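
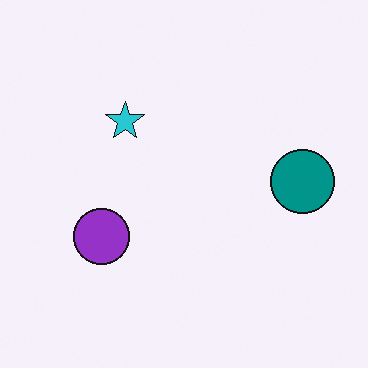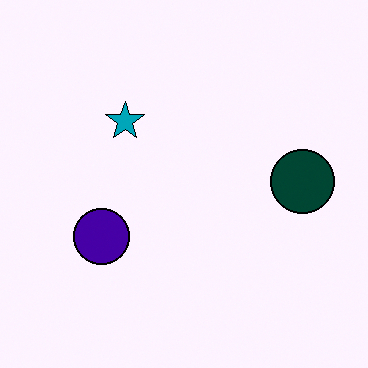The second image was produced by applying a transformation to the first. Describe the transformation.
Boosted in contrast.

Tones are pushed away from mid-grey across the whole image — a global contrast change.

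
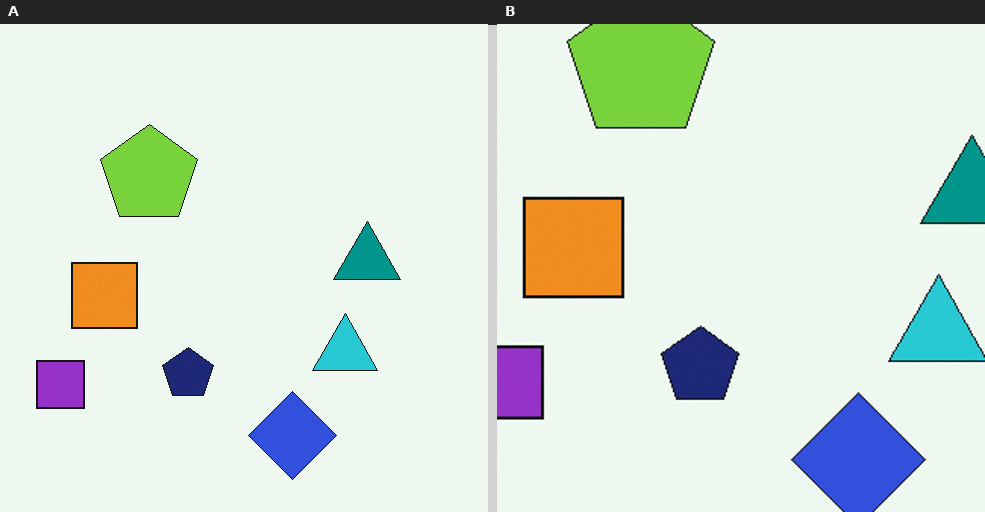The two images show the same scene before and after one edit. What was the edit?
The transformation is: cropped slightly and scaled back up.

The visible shapes are larger and the field of view is narrower; shapes near the original edges may be partly or wholly outside the frame — a crop-and-rescale.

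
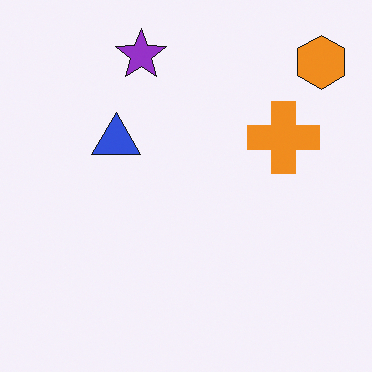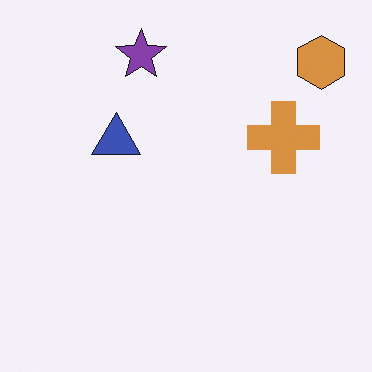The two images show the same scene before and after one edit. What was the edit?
It was slightly desaturated.

All colors are more muted and greyish — a global saturation change.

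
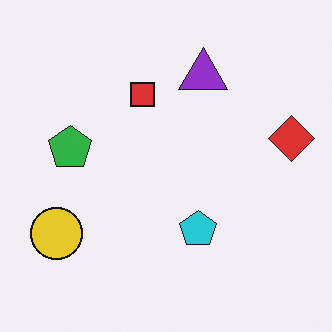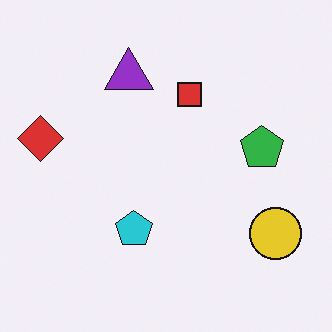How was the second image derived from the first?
The transformation is: flipped horizontally (left ↔ right).

The red diamond is in the right of the first image and the left of the second — shapes on opposite sides of the vertical midline have swapped in a mirror flip.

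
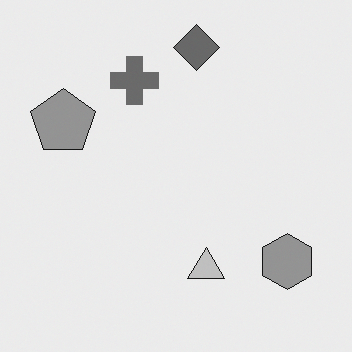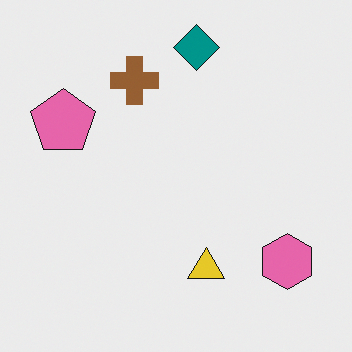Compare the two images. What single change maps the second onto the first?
The image was converted to grayscale.

All color is removed — every shape is now a shade of grey.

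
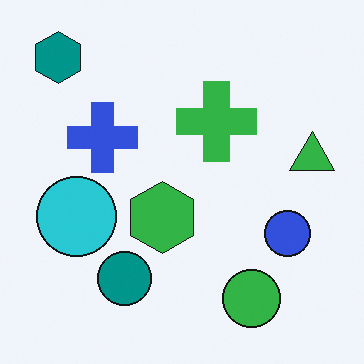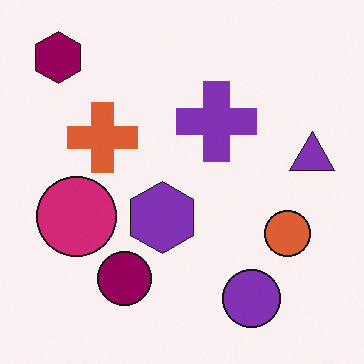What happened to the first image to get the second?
It was hue-shifted by a moderate amount.

Every shape's color has rotated by the same amount around the hue wheel — a uniform hue shift.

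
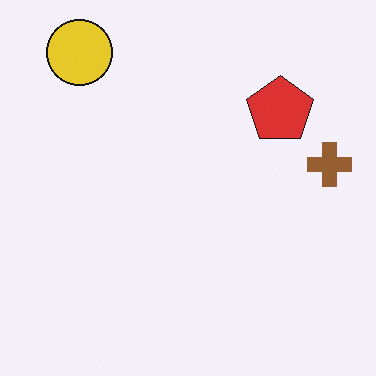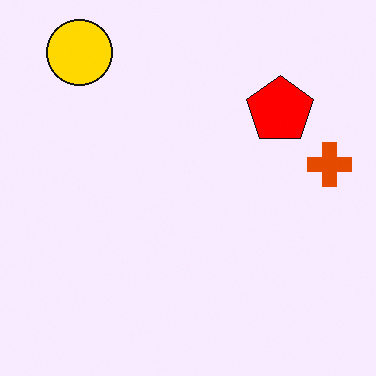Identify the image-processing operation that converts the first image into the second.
Made much more vivid (saturation change).

All colors are more vivid — a global saturation change.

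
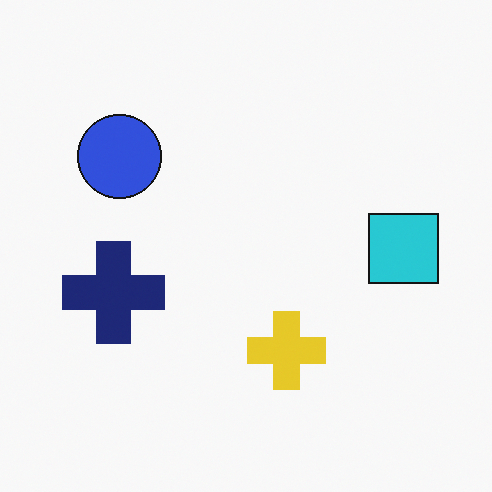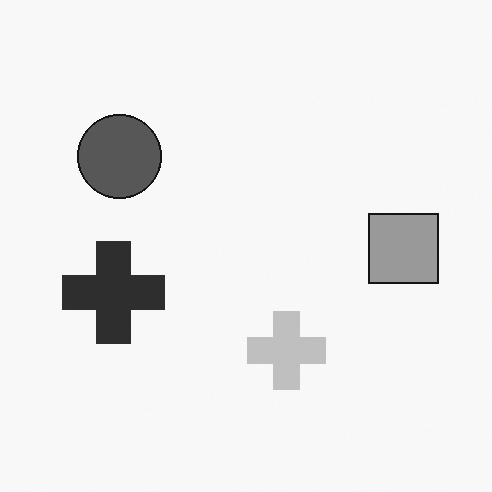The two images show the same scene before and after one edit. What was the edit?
The transformation is: converted to grayscale.

All color is removed — every shape is now a shade of grey.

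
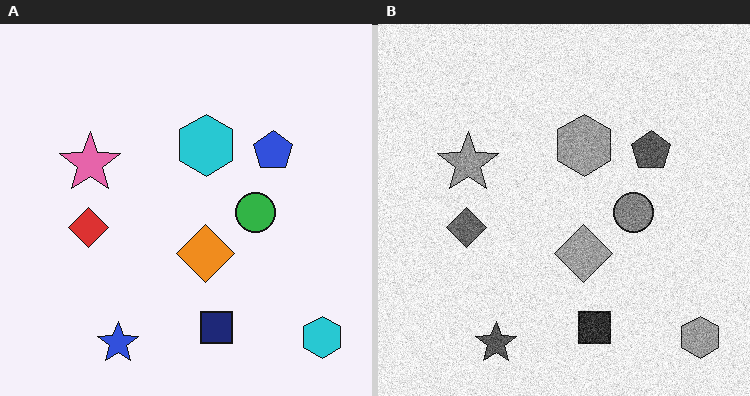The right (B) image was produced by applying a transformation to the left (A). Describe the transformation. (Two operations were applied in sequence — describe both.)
The right (B) image is the left (A) degraded with a thick layer of grain, then converted to grayscale.

Random speckle covers the whole image, including the flat background. All color is removed — every shape is now a shade of grey.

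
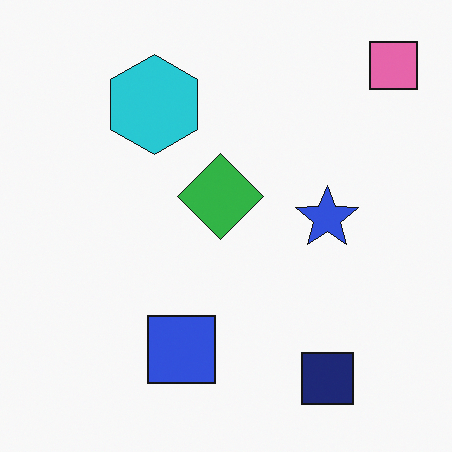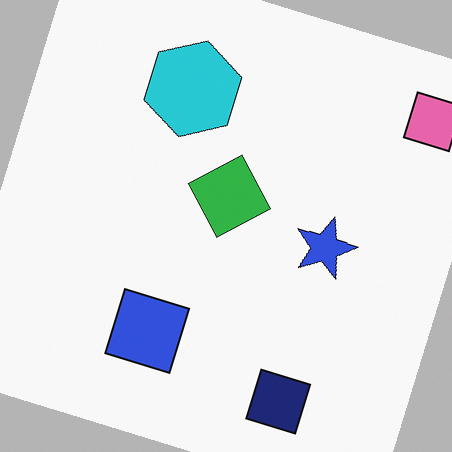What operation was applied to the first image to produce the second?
Rotated clockwise by a moderate amount.

Every shape is tilted by the same angle and the image corners show triangular fill wedges — a whole-image rotation by a non-right angle.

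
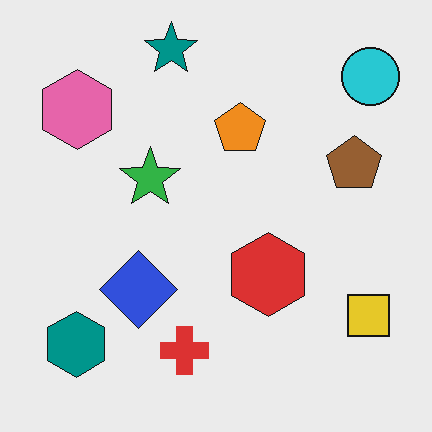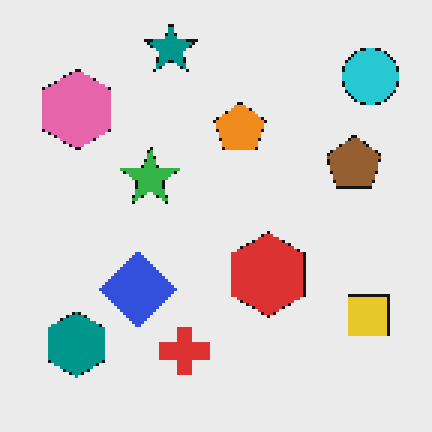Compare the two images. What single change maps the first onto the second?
It was mildly pixelated.

Shapes are reduced to large square blocks; fine edges and outlines are lost — a downscale-then-upscale (mosaic) effect.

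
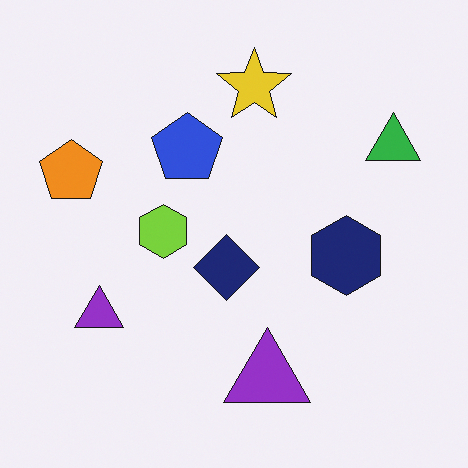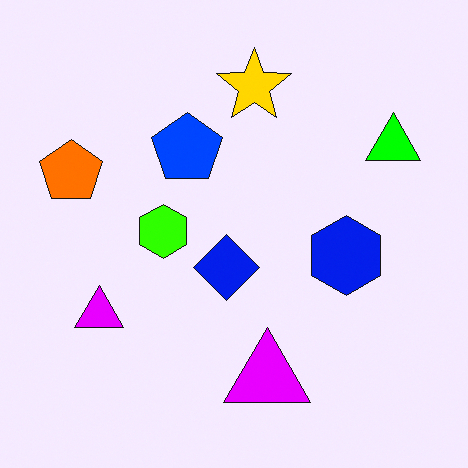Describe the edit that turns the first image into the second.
Made much more vivid (saturation change).

All colors are more vivid — a global saturation change.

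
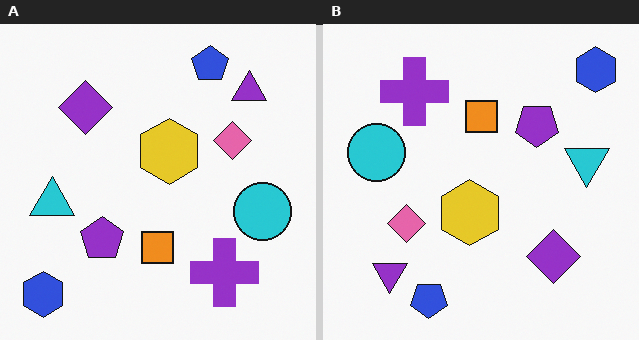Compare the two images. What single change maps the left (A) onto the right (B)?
The transformation is: rotated 180°.

The blue hexagon sits in the bottom-left of the left (A) image and the top-right of the right (B) — consistent with a whole-image 180° rotation.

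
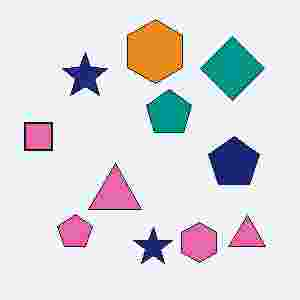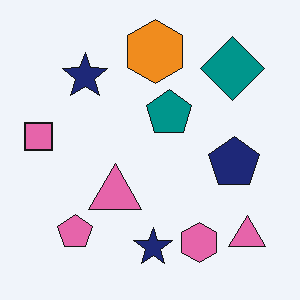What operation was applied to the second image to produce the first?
It was degraded with heavy JPEG compression.

Blocky 8×8 compression artifacts appear around shape edges and the flat background shows ringing — characteristic JPEG degradation.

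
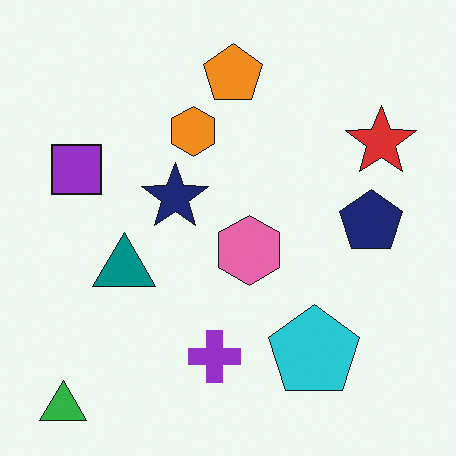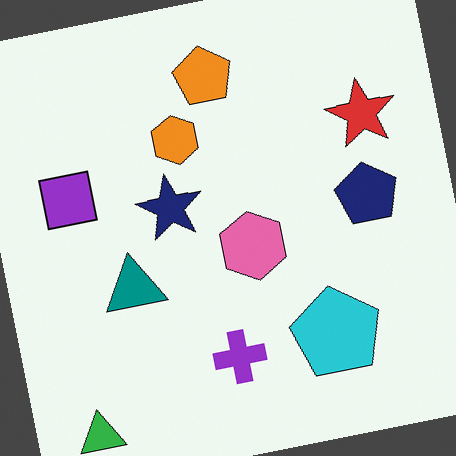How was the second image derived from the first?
This is the original image rotated counter-clockwise by a slight angle.

Every shape is tilted by the same angle and the image corners show triangular fill wedges — a whole-image rotation by a non-right angle.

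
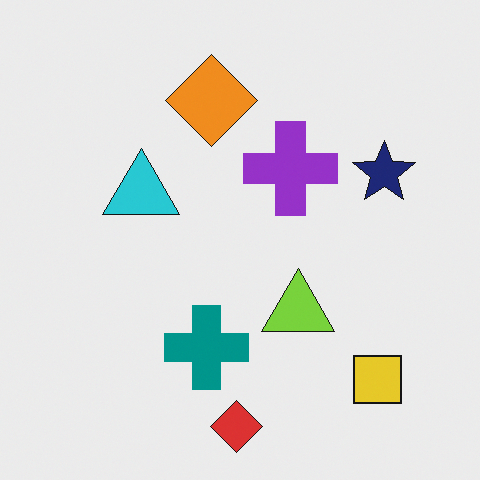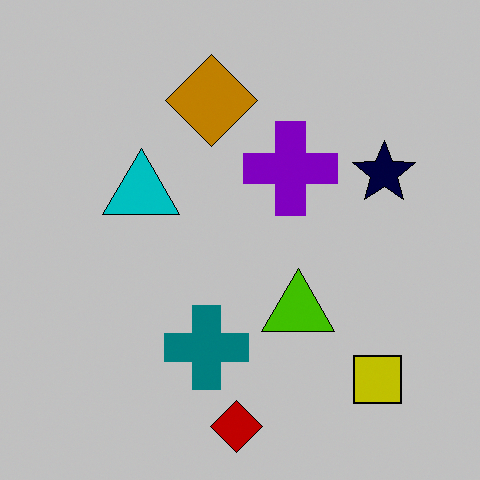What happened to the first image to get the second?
This is the original image heavily posterized to just a handful of flat colors.

Each flat color has snapped to a coarser quantized level — most visibly, the near-white background has dropped to a flat grey.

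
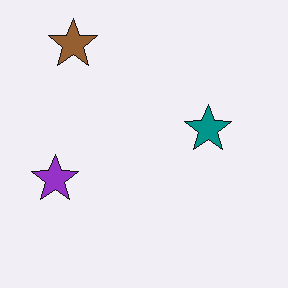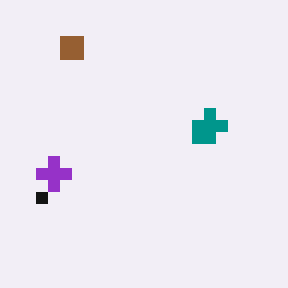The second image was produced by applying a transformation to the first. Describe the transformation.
Coarsely pixelated.

Shapes are reduced to large square blocks; fine edges and outlines are lost — a downscale-then-upscale (mosaic) effect.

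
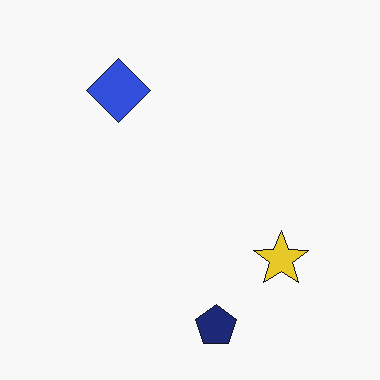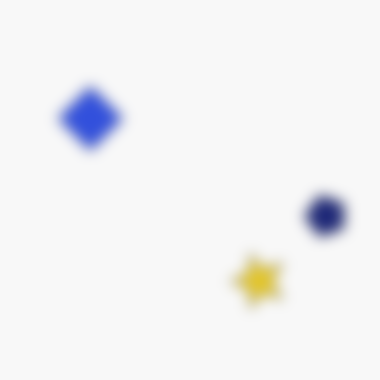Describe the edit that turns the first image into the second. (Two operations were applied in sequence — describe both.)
The second image is the first transposed (reflected across the top-left ↔ bottom-right diagonal), then heavily blurred.

Shapes have swapped their row and column positions — what was in the top-right is now in the bottom-left — a diagonal reflection. Shape edges and outlines are uniformly softened across the whole image.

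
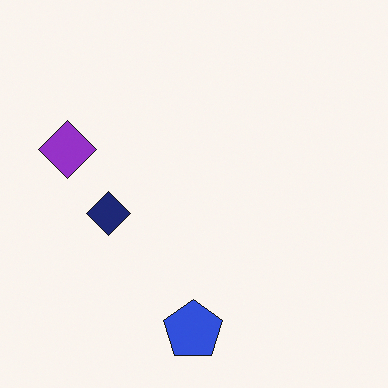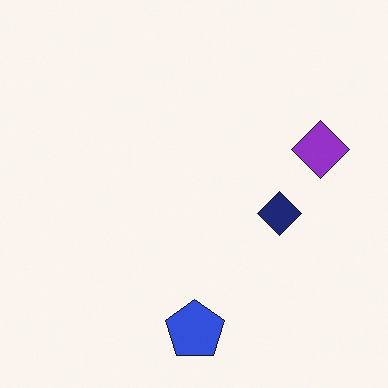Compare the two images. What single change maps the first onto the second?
Flipped horizontally (left ↔ right).

The purple diamond is in the left of the first image and the right of the second — shapes on opposite sides of the vertical midline have swapped in a mirror flip.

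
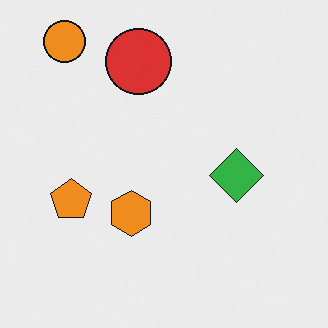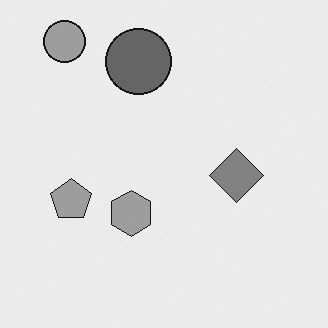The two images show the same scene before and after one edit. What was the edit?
Converted to grayscale.

All color is removed — every shape is now a shade of grey.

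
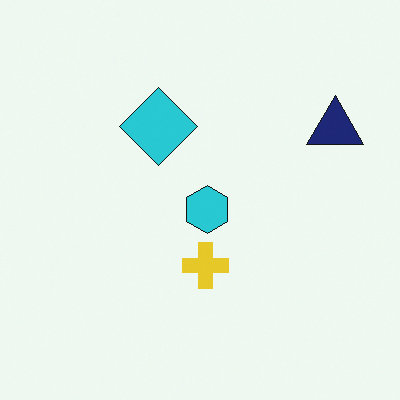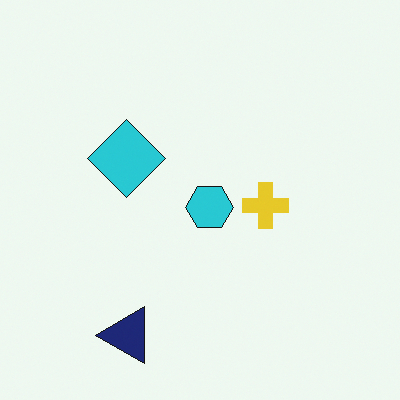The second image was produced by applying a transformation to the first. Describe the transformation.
This is the original image transposed (reflected across the top-left ↔ bottom-right diagonal).

Shapes have swapped their row and column positions — what was in the top-right is now in the bottom-left — a diagonal reflection.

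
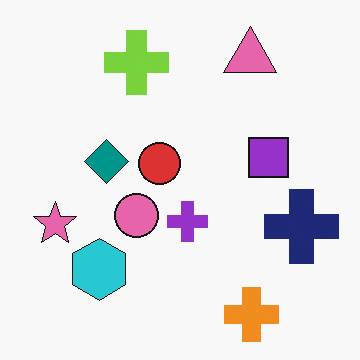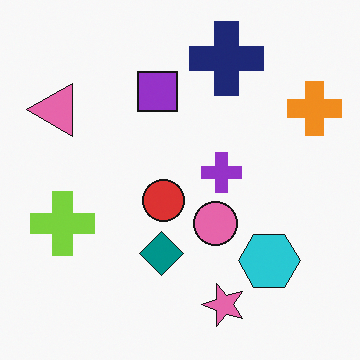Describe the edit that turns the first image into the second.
This is the original image rotated 90° counter-clockwise.

The orange cross sits in the bottom-right of the first image and the top-right of the second — consistent with a whole-image 90° counter-clockwise rotation.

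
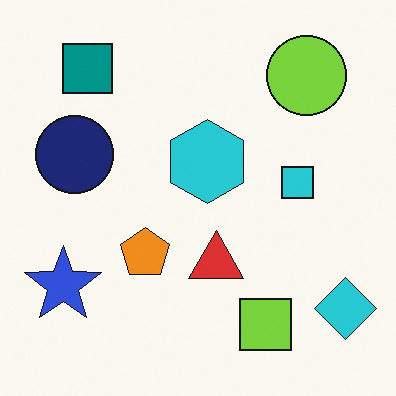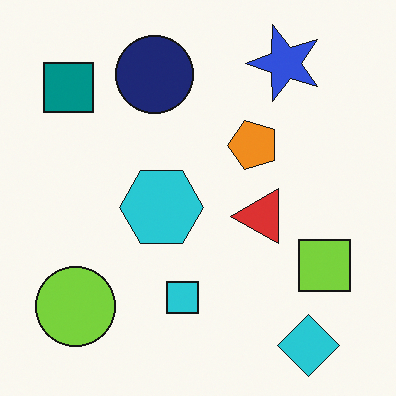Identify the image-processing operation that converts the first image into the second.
Transposed (reflected across the top-left ↔ bottom-right diagonal).

Shapes have swapped their row and column positions — what was in the top-right is now in the bottom-left — a diagonal reflection.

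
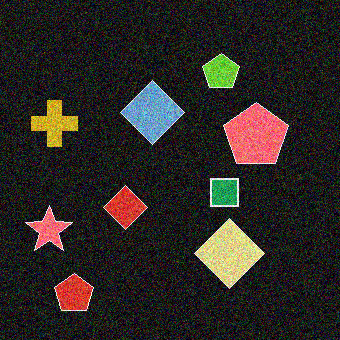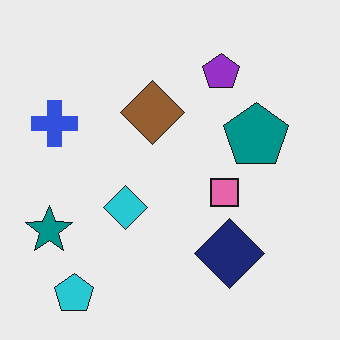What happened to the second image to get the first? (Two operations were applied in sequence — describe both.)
This is the original image color-inverted (negative), then degraded with a thick layer of grain.

The light background has become dark and every shape's color is its complement — a photographic negative. Random speckle covers the whole image, including the flat background.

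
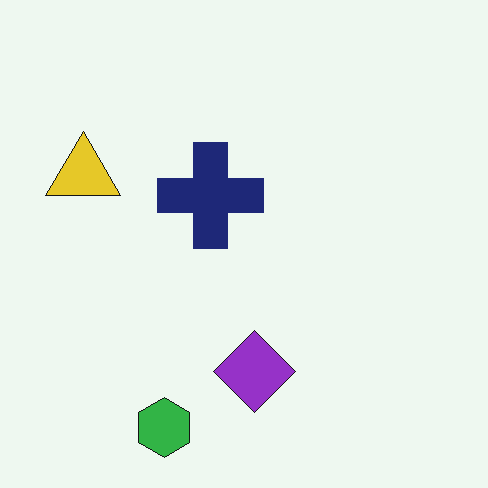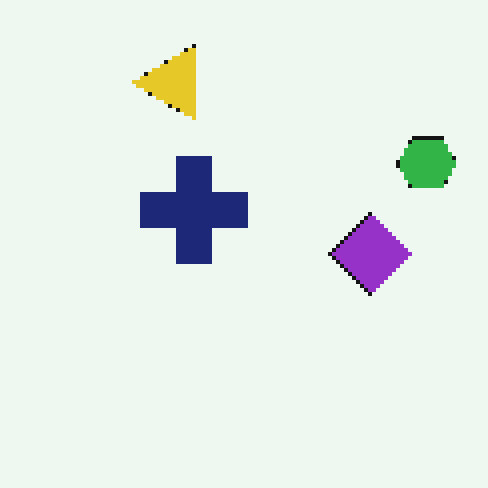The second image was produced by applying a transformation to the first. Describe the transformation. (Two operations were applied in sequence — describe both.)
It was transposed (reflected across the top-left ↔ bottom-right diagonal), then lightly pixelated (a mild mosaic effect).

Shapes have swapped their row and column positions — what was in the top-right is now in the bottom-left — a diagonal reflection. Shapes are reduced to large square blocks; fine edges and outlines are lost — a downscale-then-upscale (mosaic) effect.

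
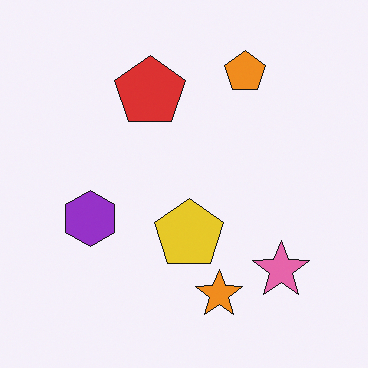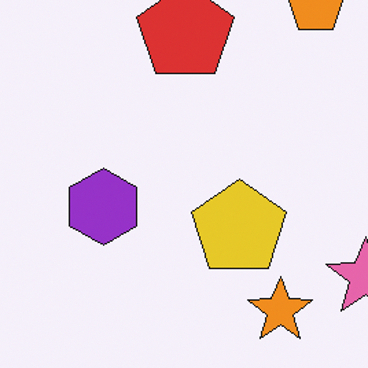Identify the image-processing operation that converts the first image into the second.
Cropped slightly and scaled back up.

The visible shapes are larger and the field of view is narrower; shapes near the original edges may be partly or wholly outside the frame — a crop-and-rescale.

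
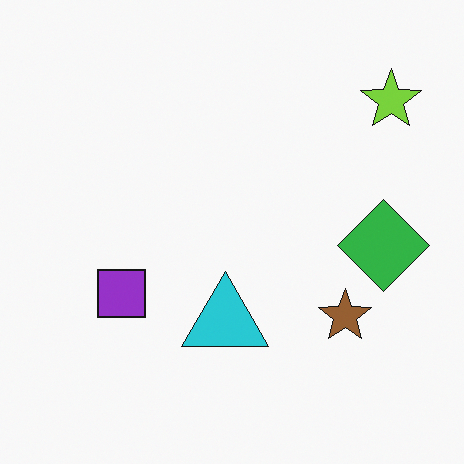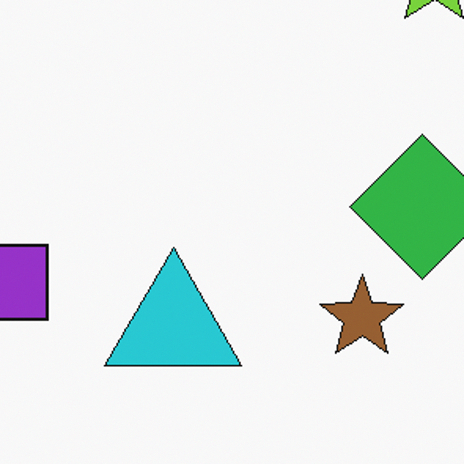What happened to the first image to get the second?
The image was cropped slightly and scaled back up.

The visible shapes are larger and the field of view is narrower; shapes near the original edges may be partly or wholly outside the frame — a crop-and-rescale.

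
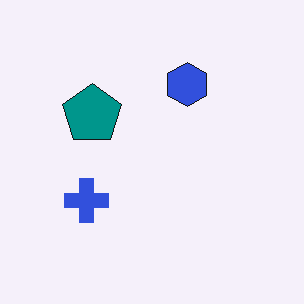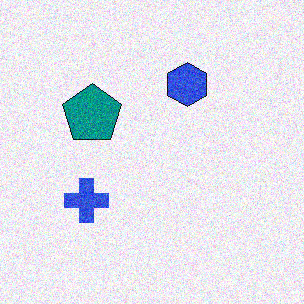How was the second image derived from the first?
It was degraded with visible gaussian noise.

Random speckle covers the whole image, including the flat background.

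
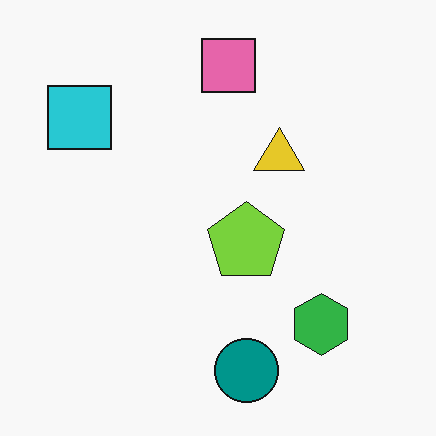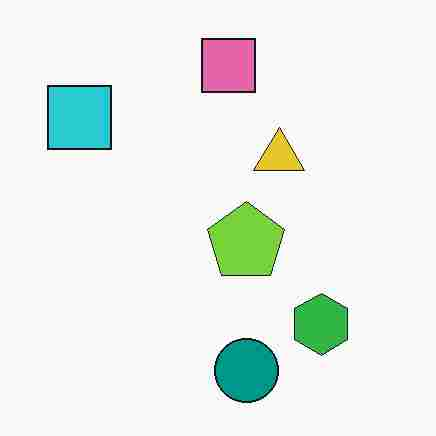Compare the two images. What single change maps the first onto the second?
The transformation is: heavily JPEG-compressed with obvious blocking artifacts.

Blocky 8×8 compression artifacts appear around shape edges and the flat background shows ringing — characteristic JPEG degradation.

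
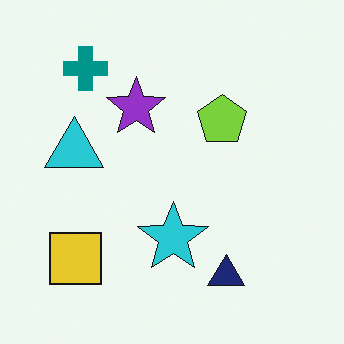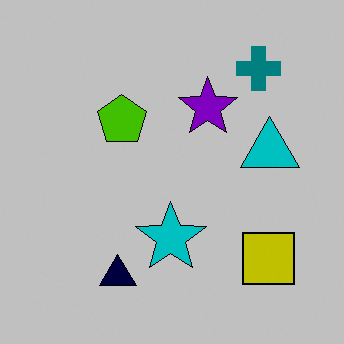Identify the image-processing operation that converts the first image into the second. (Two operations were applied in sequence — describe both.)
The second image is the first heavily posterized to just a handful of flat colors, then flipped horizontally (left ↔ right).

Each flat color has snapped to a coarser quantized level — most visibly, the near-white background has dropped to a flat grey. The cyan triangle is in the left of the first image and the right of the second — shapes on opposite sides of the vertical midline have swapped in a mirror flip.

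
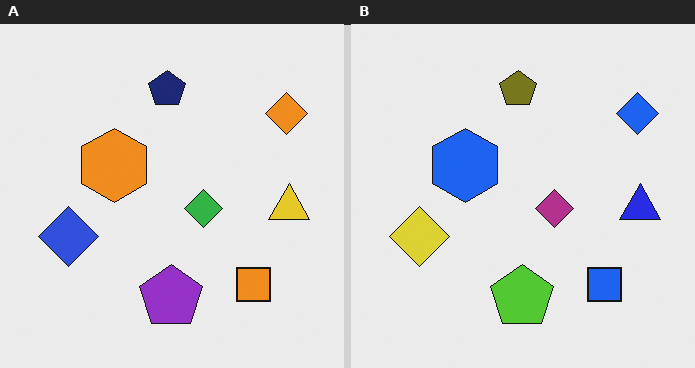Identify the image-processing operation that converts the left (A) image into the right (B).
Hue-shifted by a large amount.

Every shape's color has rotated by the same amount around the hue wheel — a uniform hue shift.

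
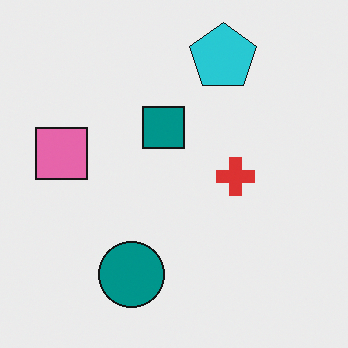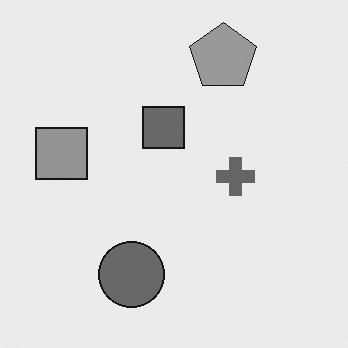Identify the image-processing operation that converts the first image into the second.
The second image is the first converted to grayscale.

All color is removed — every shape is now a shade of grey.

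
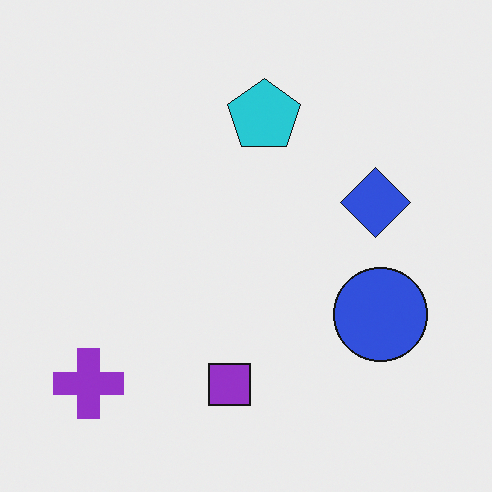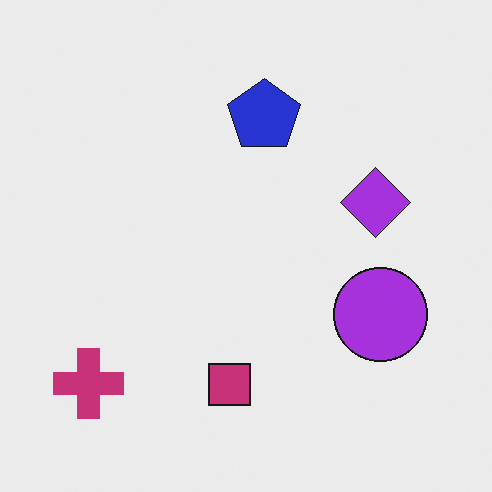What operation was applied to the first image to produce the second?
The transformation is: hue-shifted by a small amount.

Every shape's color has rotated by the same amount around the hue wheel — a uniform hue shift.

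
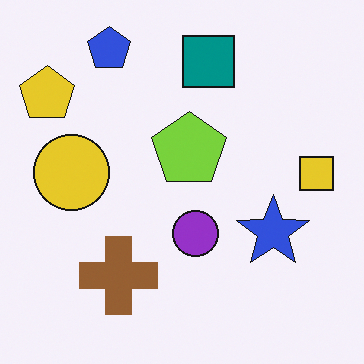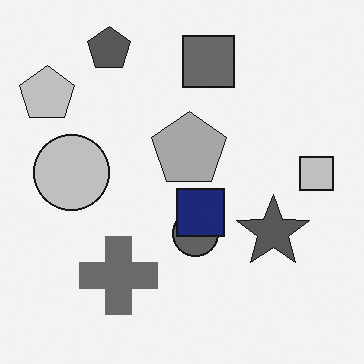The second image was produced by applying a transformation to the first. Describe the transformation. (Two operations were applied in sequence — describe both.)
It was converted to grayscale, then overlaid with an additional navy square.

All color is removed — every shape is now a shade of grey. A navy square appears in the second image that is absent from the first.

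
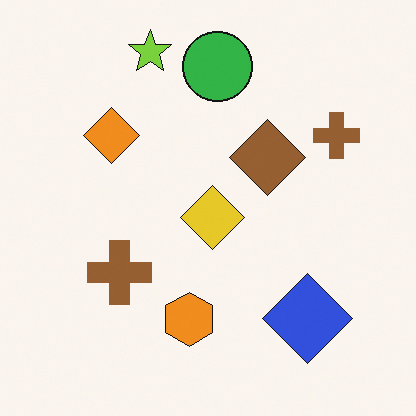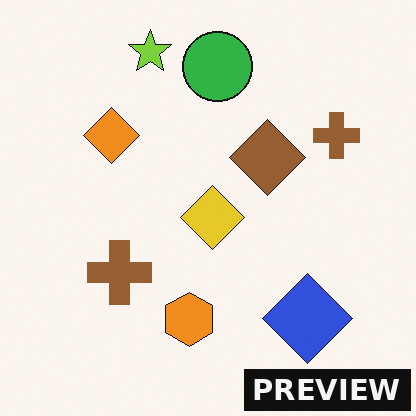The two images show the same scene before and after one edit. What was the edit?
The second image is the first watermarked with the text "PREVIEW" in the lower-right corner.

A dark label reading "PREVIEW" appears in the lower-right corner.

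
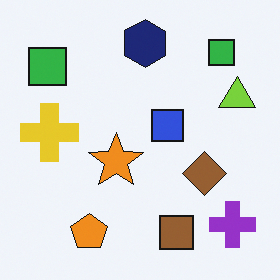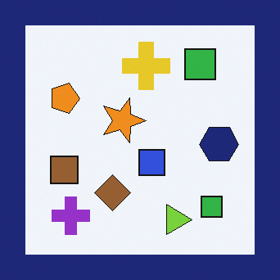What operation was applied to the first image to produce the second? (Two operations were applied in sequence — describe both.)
The image was rotated 90° clockwise, then framed with a navy border.

The purple cross sits in the bottom-right of the first image and the bottom-left of the second — consistent with a whole-image 90° clockwise rotation. A solid navy frame runs around the edge of the second image, with the content slightly shrunk inside it.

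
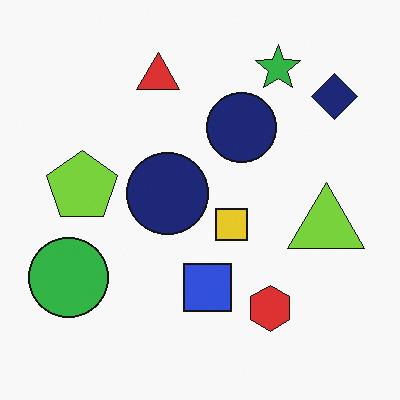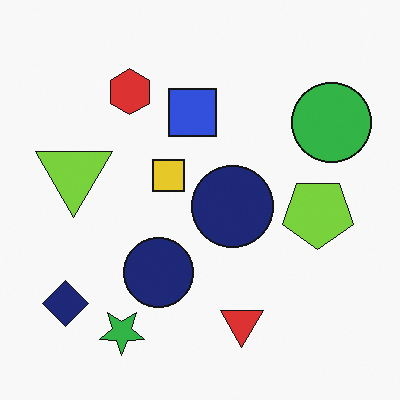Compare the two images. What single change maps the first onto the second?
This is the original image rotated 180°.

The navy diamond sits in the top-right of the first image and the bottom-left of the second — consistent with a whole-image 180° rotation.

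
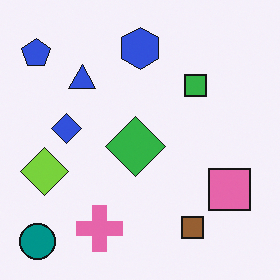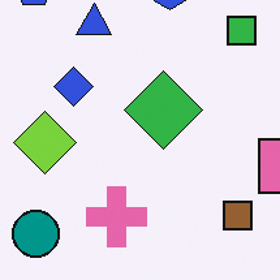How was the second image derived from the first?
This is the original image cropped slightly and scaled back up.

The visible shapes are larger and the field of view is narrower; shapes near the original edges may be partly or wholly outside the frame — a crop-and-rescale.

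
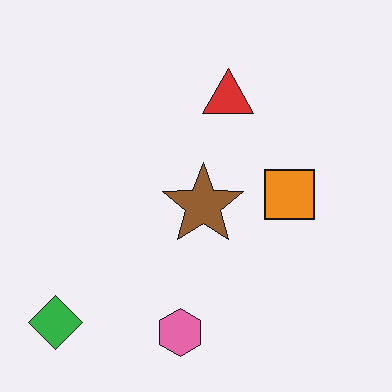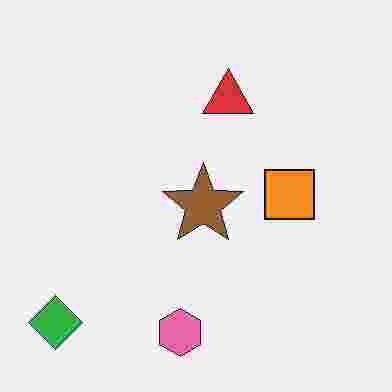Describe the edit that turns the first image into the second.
The image was degraded with heavy JPEG compression.

Blocky 8×8 compression artifacts appear around shape edges and the flat background shows ringing — characteristic JPEG degradation.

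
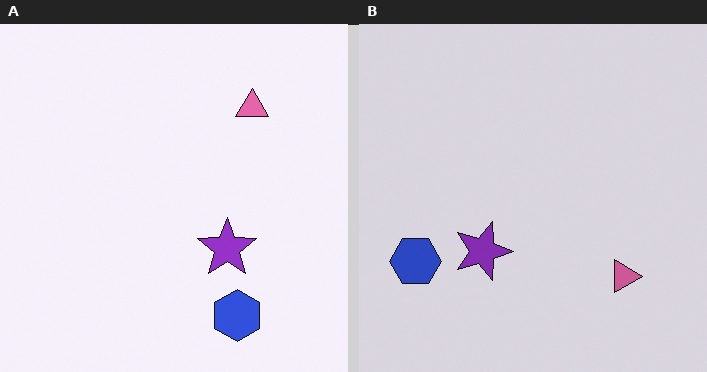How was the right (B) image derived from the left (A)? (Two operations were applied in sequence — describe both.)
It was rotated 90° clockwise, then darkened a little.

The blue hexagon sits in the bottom-right of the left (A) image and the bottom-left of the right (B) — consistent with a whole-image 90° clockwise rotation. Every pixel — background and shapes alike — is uniformly darkened.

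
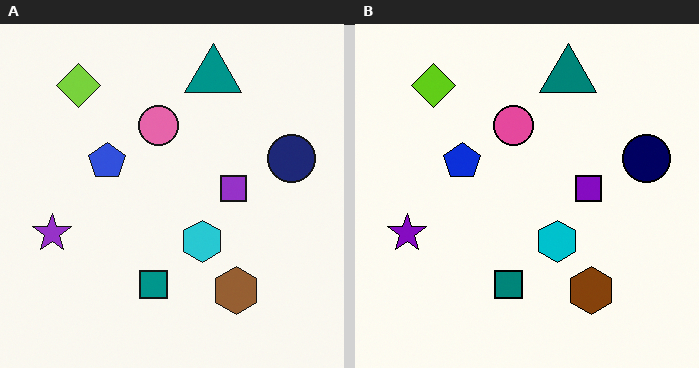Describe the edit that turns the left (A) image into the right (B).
The image was given slightly increased contrast.

Tones are pushed away from mid-grey across the whole image — a global contrast change.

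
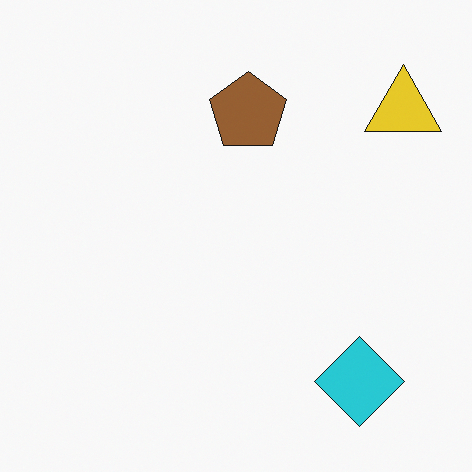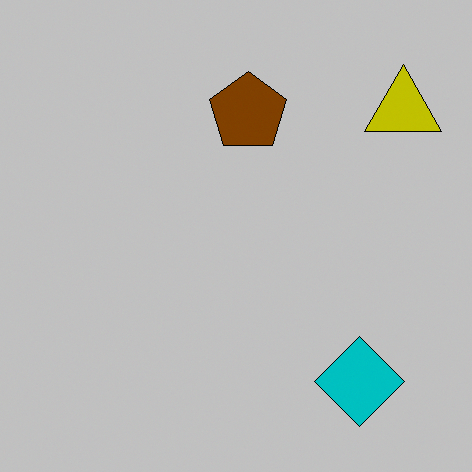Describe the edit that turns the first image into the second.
The second image is the first heavily posterized to just a handful of flat colors.

Each flat color has snapped to a coarser quantized level — most visibly, the near-white background has dropped to a flat grey.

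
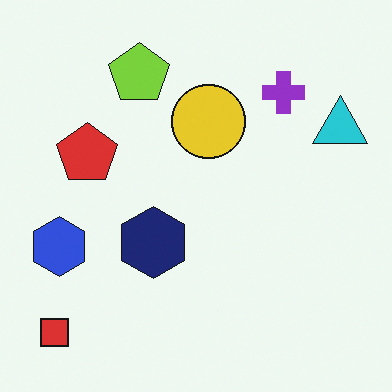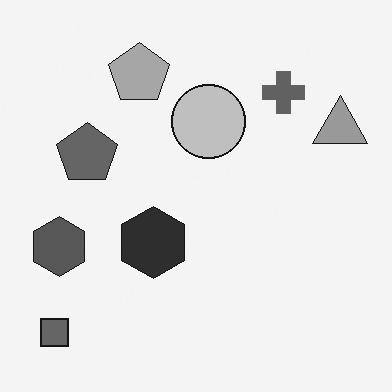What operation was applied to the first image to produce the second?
This is the original image converted to grayscale.

All color is removed — every shape is now a shade of grey.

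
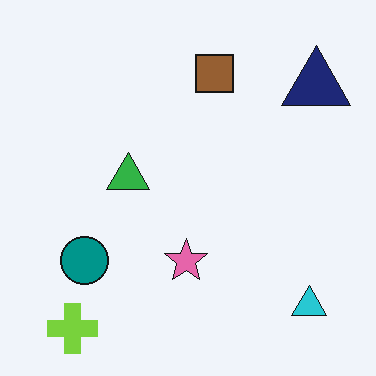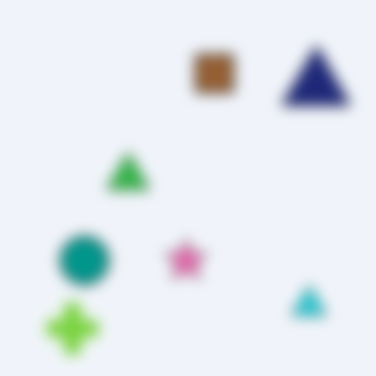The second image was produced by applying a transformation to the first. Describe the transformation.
The second image is the first strongly gaussian-blurred.

Shape edges and outlines are uniformly softened across the whole image.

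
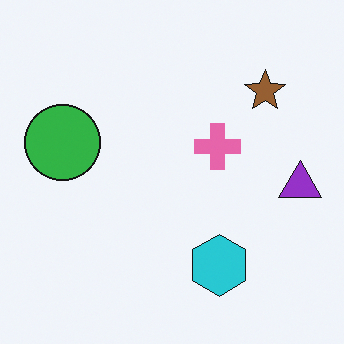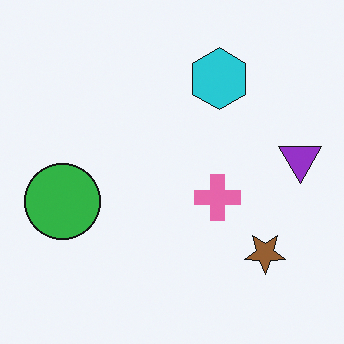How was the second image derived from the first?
This is the original image flipped vertically (top ↔ bottom).

The cyan hexagon is in the bottom of the first image and the top of the second — shapes on opposite sides of the horizontal midline have swapped in a mirror flip.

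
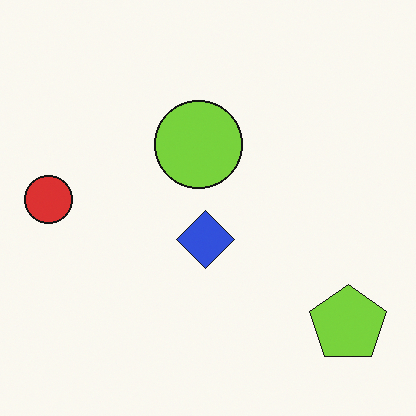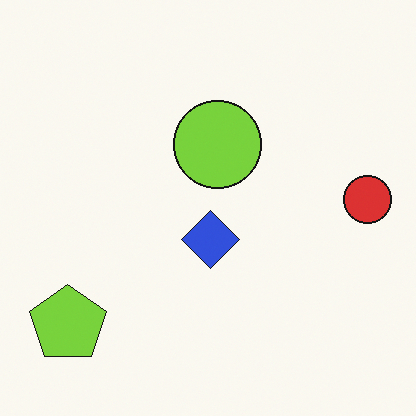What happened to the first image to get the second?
The transformation is: flipped horizontally (left ↔ right).

The red circle is in the left of the first image and the right of the second — shapes on opposite sides of the vertical midline have swapped in a mirror flip.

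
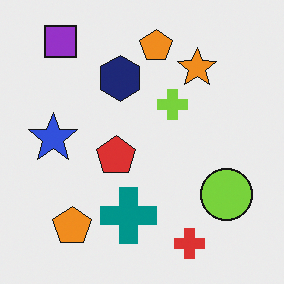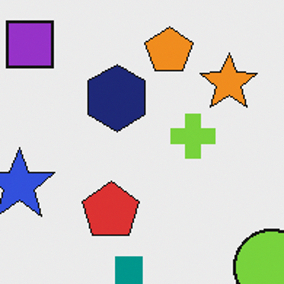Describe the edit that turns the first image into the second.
This is the original image cropped to a modestly smaller region and rescaled.

The visible shapes are larger and the field of view is narrower; shapes near the original edges may be partly or wholly outside the frame — a crop-and-rescale.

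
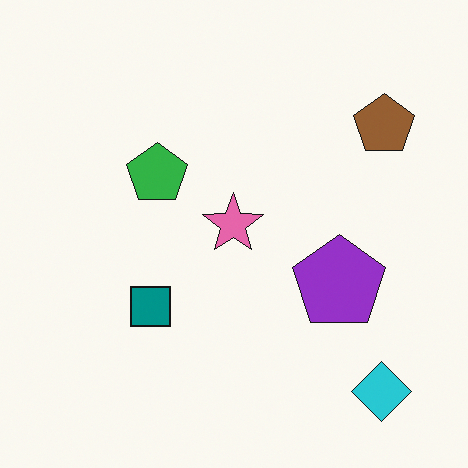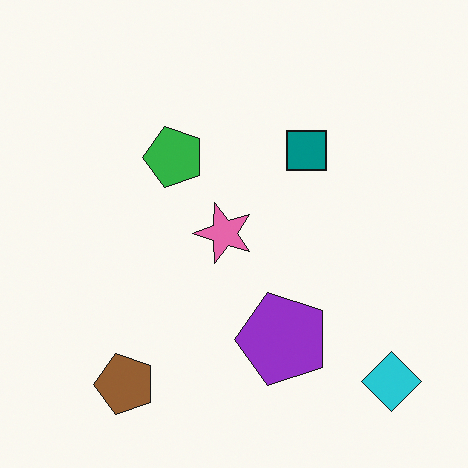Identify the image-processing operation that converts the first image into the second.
Transposed (reflected across the top-left ↔ bottom-right diagonal).

Shapes have swapped their row and column positions — what was in the top-right is now in the bottom-left — a diagonal reflection.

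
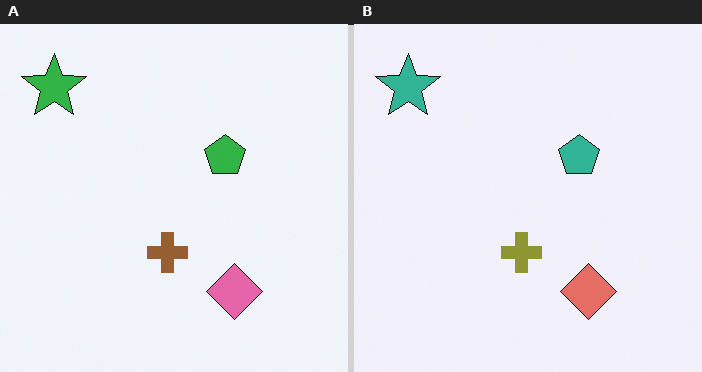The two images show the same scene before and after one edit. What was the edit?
The image was hue-shifted by a small amount.

Every shape's color has rotated by the same amount around the hue wheel — a uniform hue shift.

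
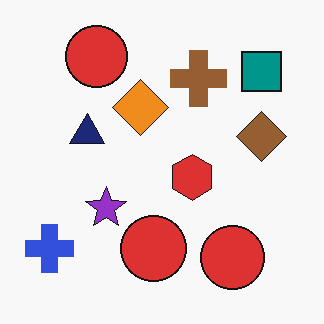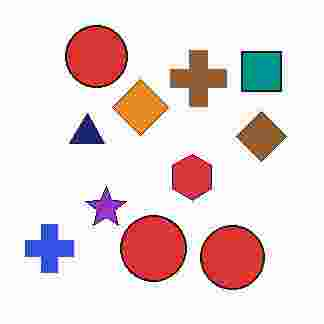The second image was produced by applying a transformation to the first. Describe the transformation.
This is the original image heavily JPEG-compressed with obvious blocking artifacts.

Blocky 8×8 compression artifacts appear around shape edges and the flat background shows ringing — characteristic JPEG degradation.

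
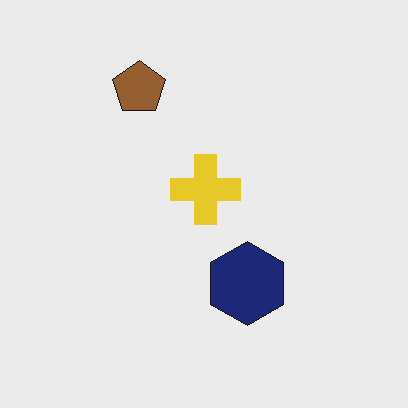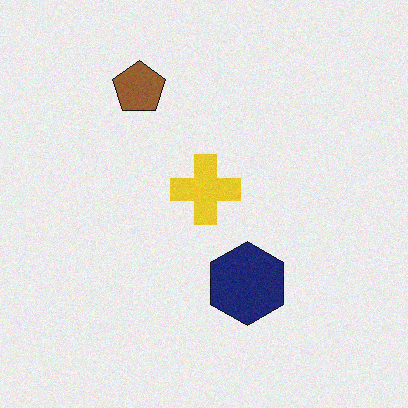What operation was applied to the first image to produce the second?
The second image is the first degraded with subtle gaussian noise.

Random speckle covers the whole image, including the flat background.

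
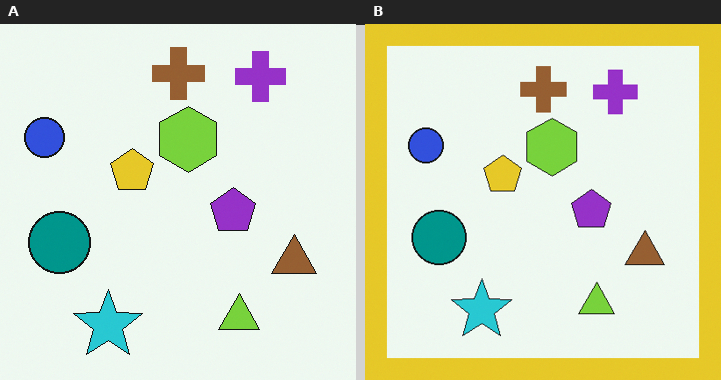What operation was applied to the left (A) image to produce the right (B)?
The transformation is: framed with a yellow border.

A solid yellow frame runs around the edge of the right (B) image, with the content slightly shrunk inside it.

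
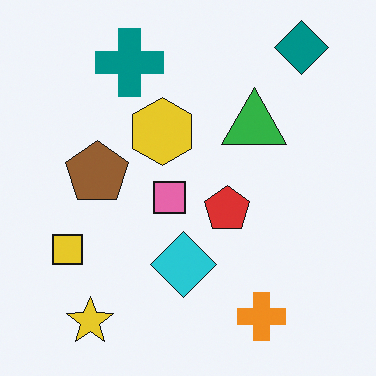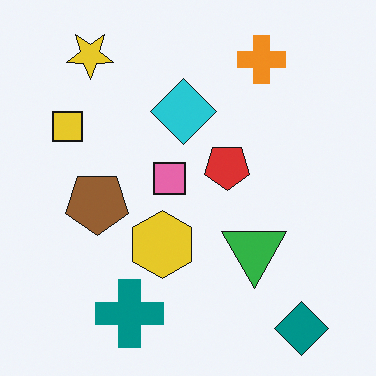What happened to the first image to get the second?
The second image is the first flipped vertically (top ↔ bottom).

The teal diamond is in the top-right of the first image and the bottom-right of the second — shapes on opposite sides of the horizontal midline have swapped in a mirror flip.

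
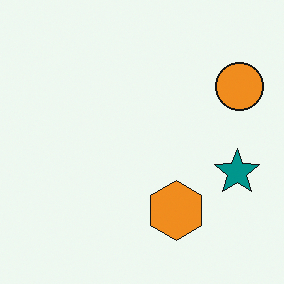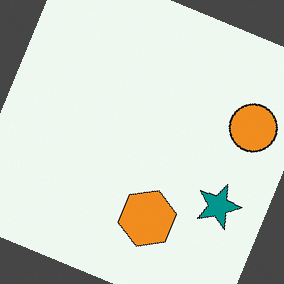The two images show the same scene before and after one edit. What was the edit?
It was rotated clockwise by a moderate amount.

Every shape is tilted by the same angle and the image corners show triangular fill wedges — a whole-image rotation by a non-right angle.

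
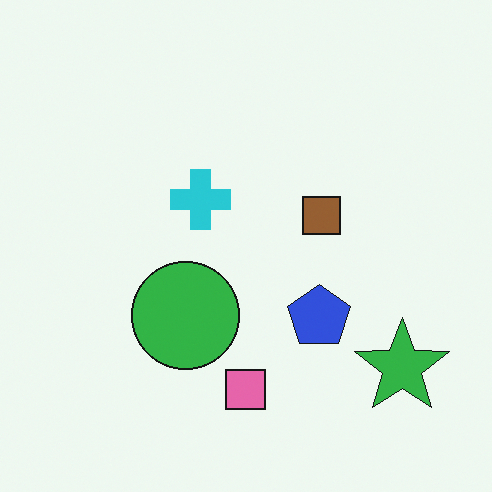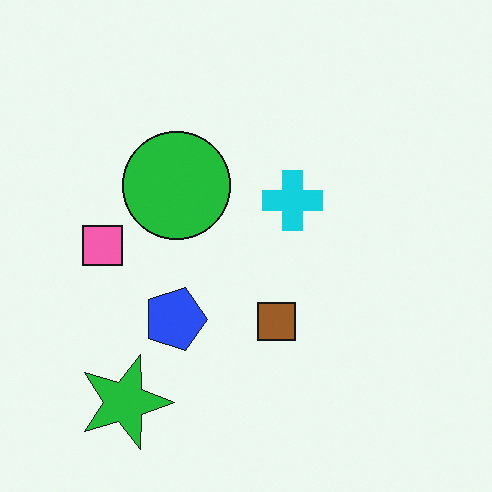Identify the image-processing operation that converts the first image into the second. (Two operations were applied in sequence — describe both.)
Slightly oversaturated, then rotated 90° clockwise.

All colors are more vivid — a global saturation change. The green star sits in the bottom-right of the first image and the bottom-left of the second — consistent with a whole-image 90° clockwise rotation.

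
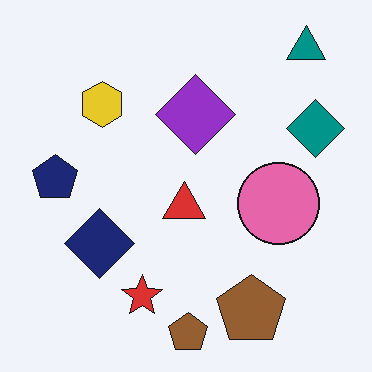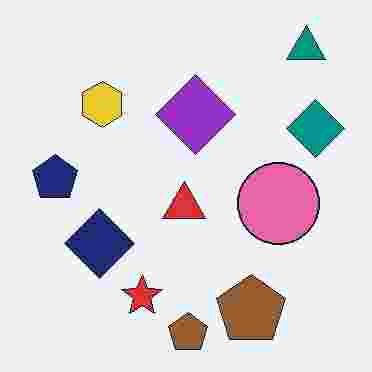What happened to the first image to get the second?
This is the original image degraded with heavy JPEG compression.

Blocky 8×8 compression artifacts appear around shape edges and the flat background shows ringing — characteristic JPEG degradation.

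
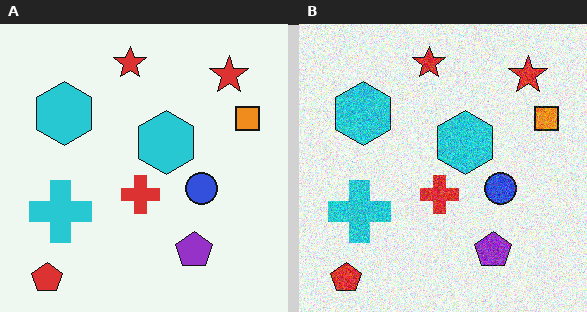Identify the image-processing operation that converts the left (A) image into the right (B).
This is the original image degraded with a thick layer of grain.

Random speckle covers the whole image, including the flat background.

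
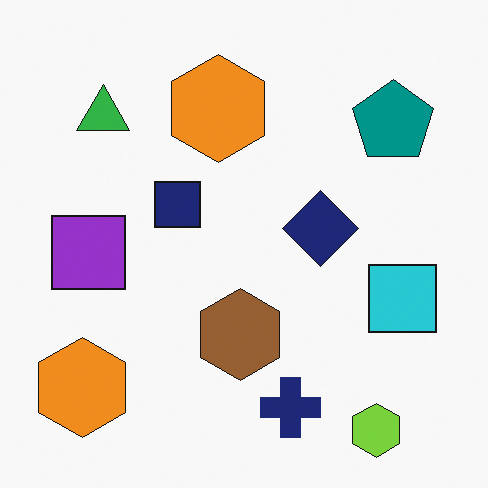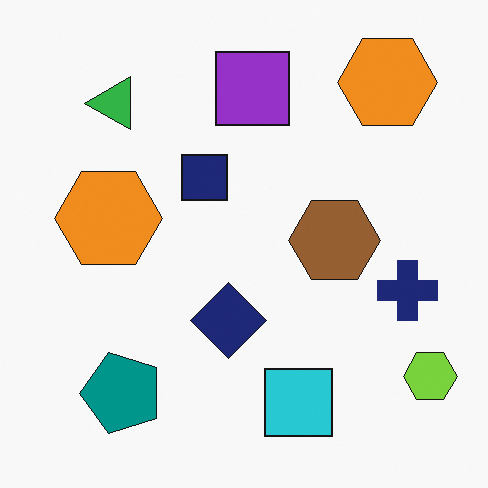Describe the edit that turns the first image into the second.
It was transposed (reflected across the top-left ↔ bottom-right diagonal).

Shapes have swapped their row and column positions — what was in the top-right is now in the bottom-left — a diagonal reflection.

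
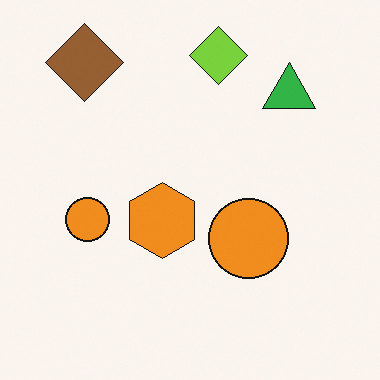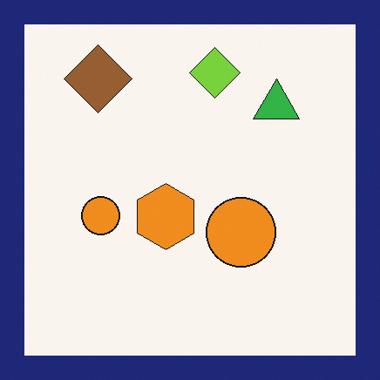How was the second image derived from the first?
This is the original image framed with a navy border.

A solid navy frame runs around the edge of the second image, with the content slightly shrunk inside it.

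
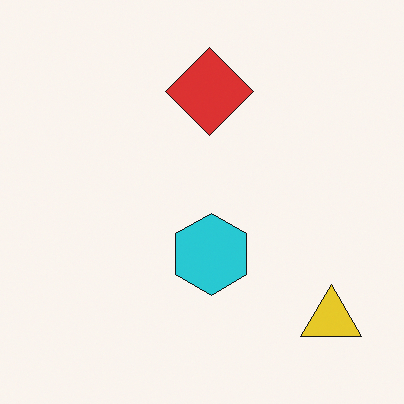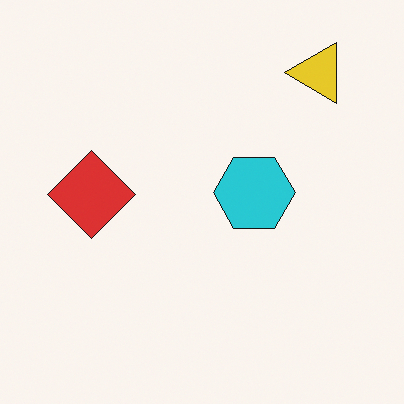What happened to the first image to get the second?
The transformation is: rotated 90° counter-clockwise.

The yellow triangle sits in the bottom-right of the first image and the top-right of the second — consistent with a whole-image 90° counter-clockwise rotation.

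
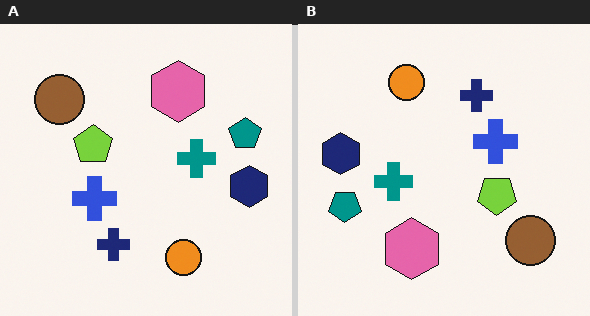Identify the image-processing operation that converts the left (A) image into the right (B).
The image was rotated 180°.

The brown circle sits in the top-left of the left (A) image and the bottom-right of the right (B) — consistent with a whole-image 180° rotation.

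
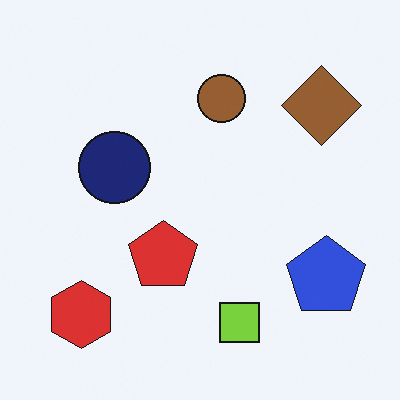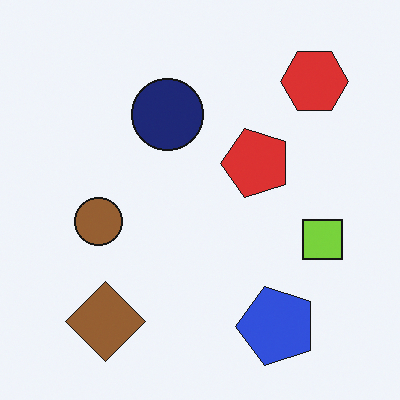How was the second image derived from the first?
The second image is the first transposed (reflected across the top-left ↔ bottom-right diagonal).

Shapes have swapped their row and column positions — what was in the top-right is now in the bottom-left — a diagonal reflection.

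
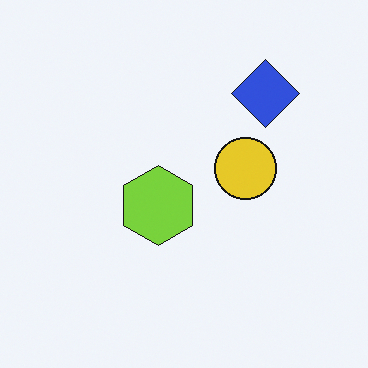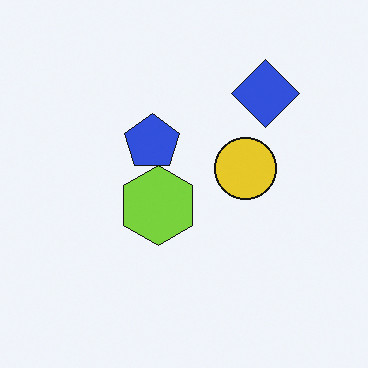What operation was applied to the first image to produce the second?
The transformation is: overlaid with an additional blue pentagon.

A blue pentagon appears in the second image that is absent from the first.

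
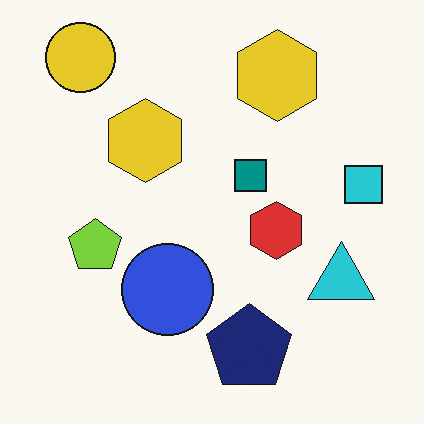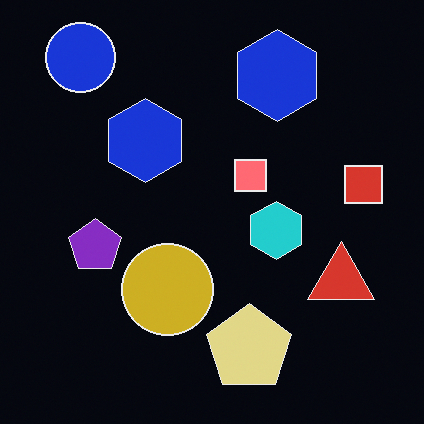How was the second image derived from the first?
It was color-inverted (negative).

The light background has become dark and every shape's color is its complement — a photographic negative.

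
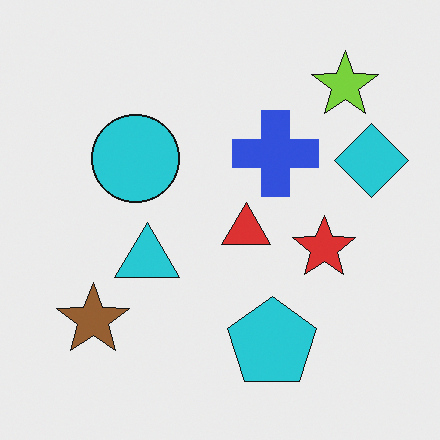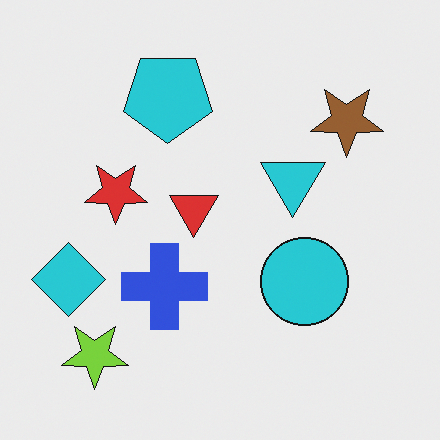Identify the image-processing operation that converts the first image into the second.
The image was rotated 180°.

The lime star sits in the top-right of the first image and the bottom-left of the second — consistent with a whole-image 180° rotation.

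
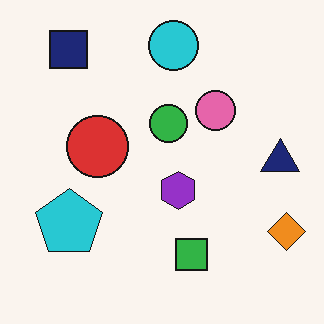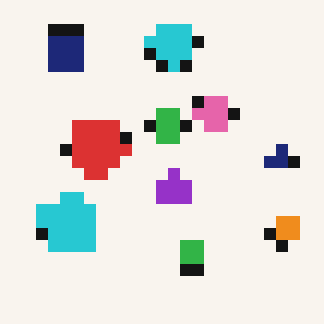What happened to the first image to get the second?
It was coarsely pixelated.

Shapes are reduced to large square blocks; fine edges and outlines are lost — a downscale-then-upscale (mosaic) effect.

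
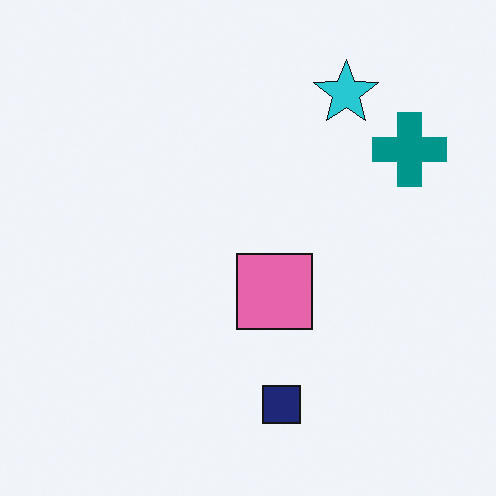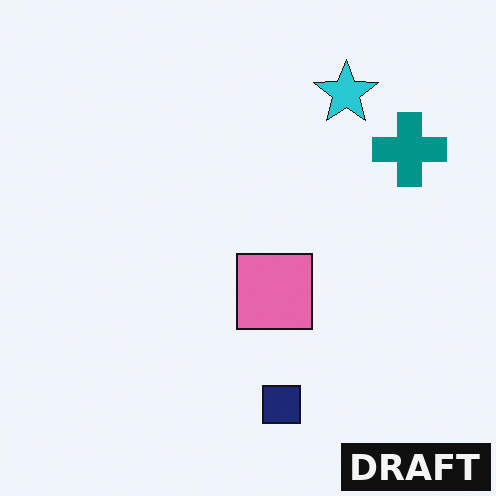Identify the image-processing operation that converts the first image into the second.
It was watermarked with the text "DRAFT" in the lower-right corner.

A dark label reading "DRAFT" appears in the lower-right corner.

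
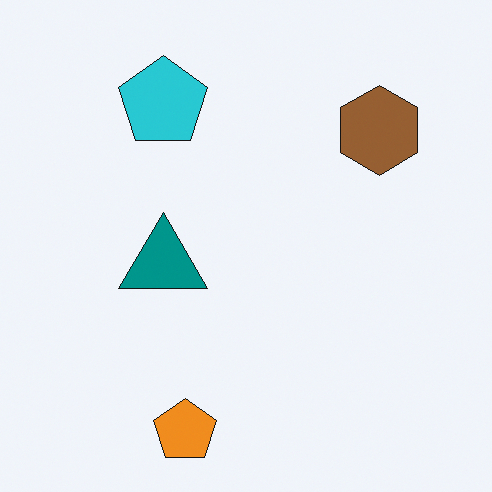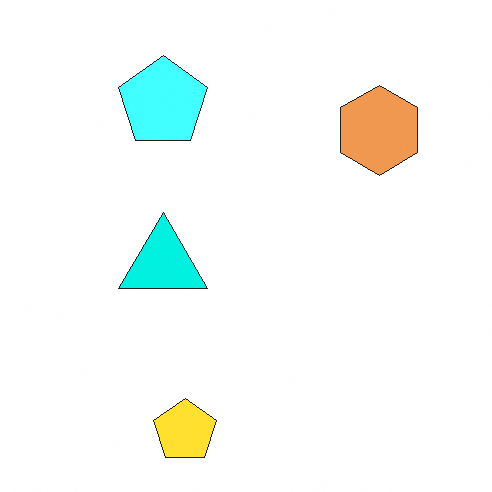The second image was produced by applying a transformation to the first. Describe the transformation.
It was brightened a lot.

Every pixel — background and shapes alike — is uniformly brightened.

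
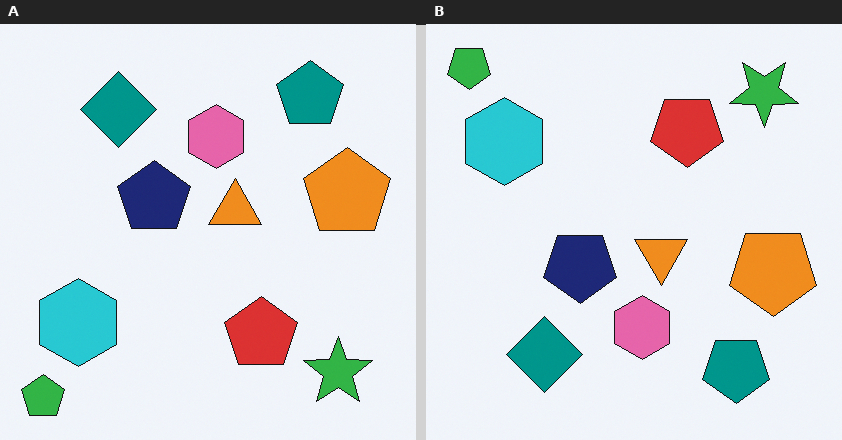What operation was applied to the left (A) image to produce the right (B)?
The right (B) image is the left (A) flipped vertically (top ↔ bottom).

The green pentagon is in the bottom-left of the left (A) image and the top-left of the right (B) — shapes on opposite sides of the horizontal midline have swapped in a mirror flip.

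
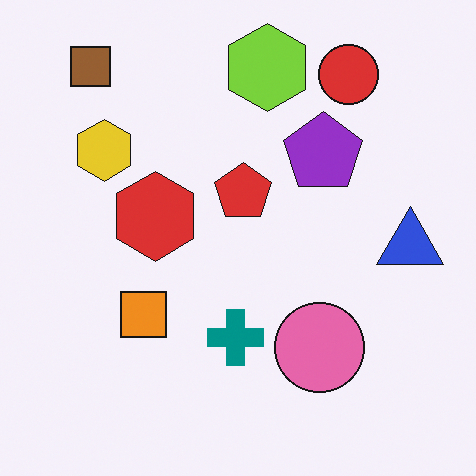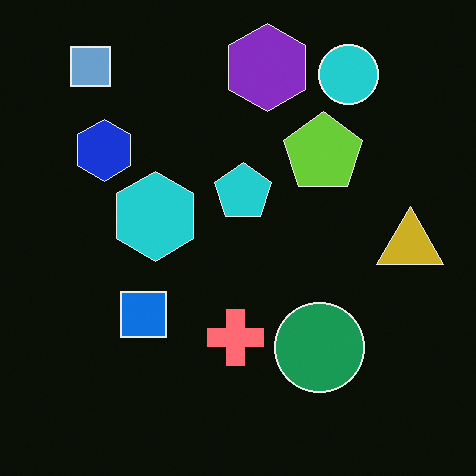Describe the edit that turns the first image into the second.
The transformation is: color-inverted (negative).

The light background has become dark and every shape's color is its complement — a photographic negative.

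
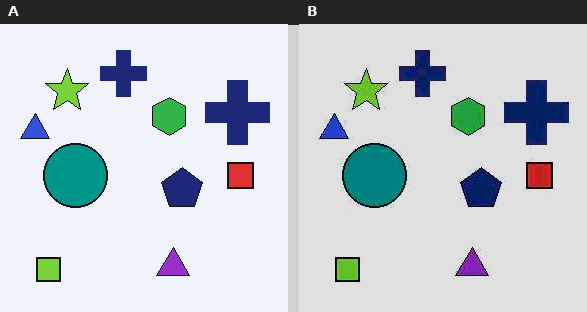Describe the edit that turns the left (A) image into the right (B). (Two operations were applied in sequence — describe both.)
Given moderate JPEG compression, then posterized to a reduced palette.

Blocky 8×8 compression artifacts appear around shape edges and the flat background shows ringing — characteristic JPEG degradation. Each flat color has snapped to a coarser quantized level — most visibly, the near-white background has dropped to a flat grey.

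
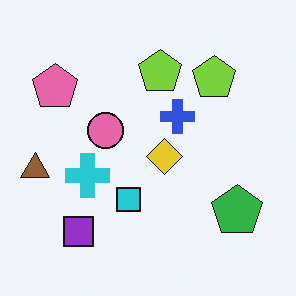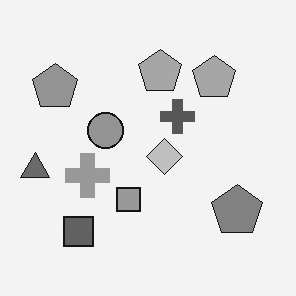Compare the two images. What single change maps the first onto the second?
The image was converted to grayscale.

All color is removed — every shape is now a shade of grey.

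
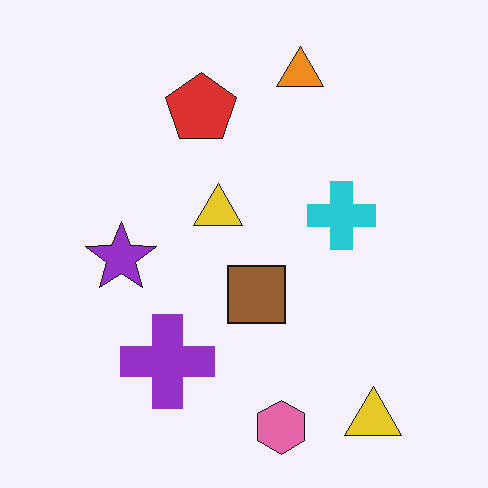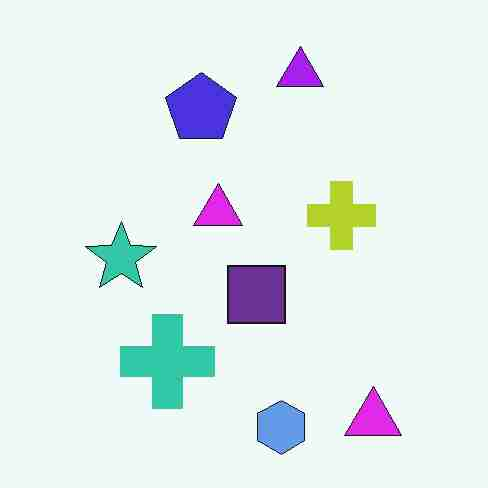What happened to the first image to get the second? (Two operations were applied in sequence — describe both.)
Hue-shifted by a large amount, then degraded with heavy JPEG compression.

Every shape's color has rotated by the same amount around the hue wheel — a uniform hue shift. Blocky 8×8 compression artifacts appear around shape edges and the flat background shows ringing — characteristic JPEG degradation.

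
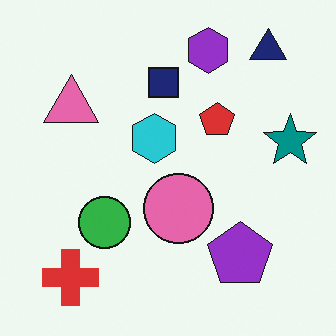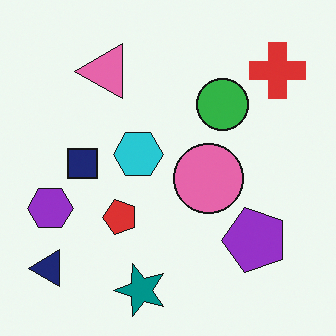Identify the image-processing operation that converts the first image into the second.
The second image is the first transposed (reflected across the top-left ↔ bottom-right diagonal).

Shapes have swapped their row and column positions — what was in the top-right is now in the bottom-left — a diagonal reflection.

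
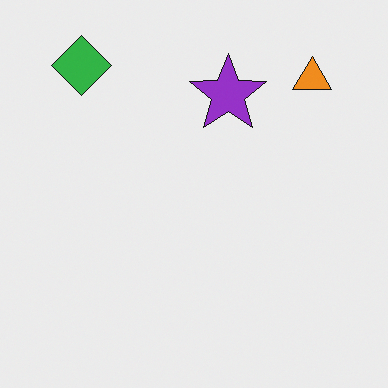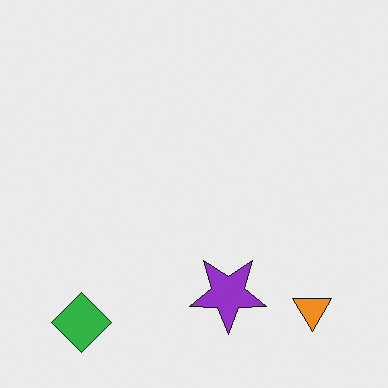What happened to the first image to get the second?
The transformation is: flipped vertically (top ↔ bottom).

The green diamond is in the top-left of the first image and the bottom-left of the second — shapes on opposite sides of the horizontal midline have swapped in a mirror flip.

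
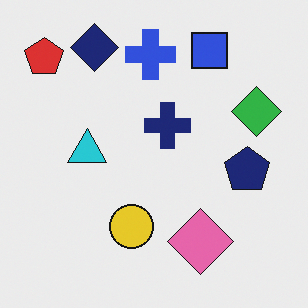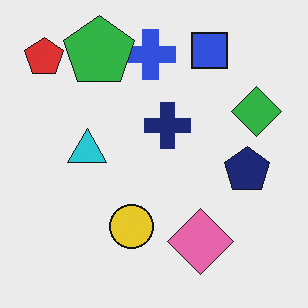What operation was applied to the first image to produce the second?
The transformation is: overlaid with an additional green pentagon.

A green pentagon appears in the second image that is absent from the first.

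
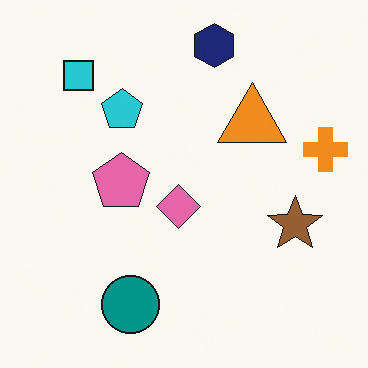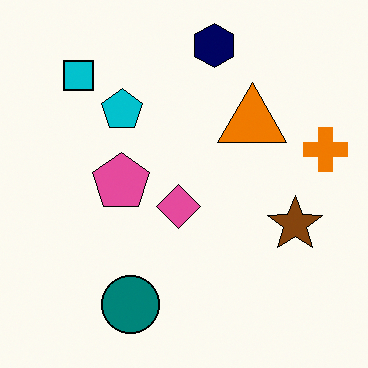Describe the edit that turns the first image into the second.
It was given slightly increased contrast.

Tones are pushed away from mid-grey across the whole image — a global contrast change.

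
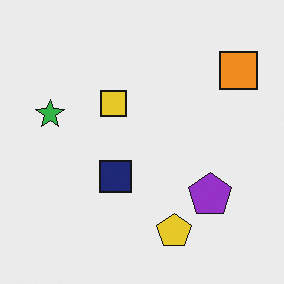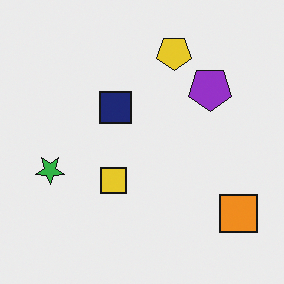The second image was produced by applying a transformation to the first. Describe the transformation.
This is the original image flipped vertically (top ↔ bottom).

The yellow pentagon is in the bottom of the first image and the top of the second — shapes on opposite sides of the horizontal midline have swapped in a mirror flip.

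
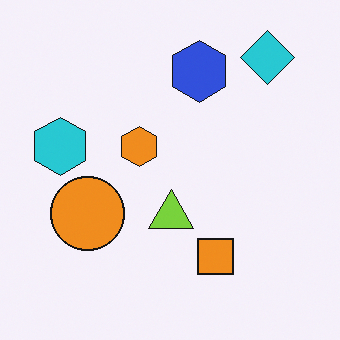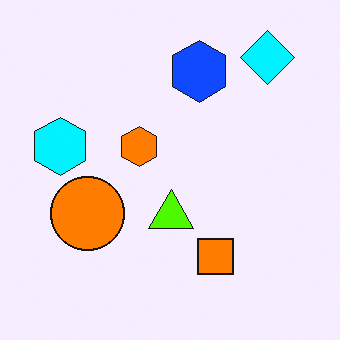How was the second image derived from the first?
This is the original image heavily oversaturated.

All colors are more vivid — a global saturation change.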